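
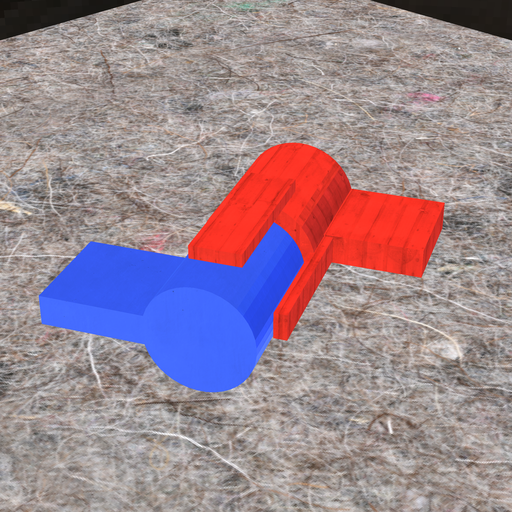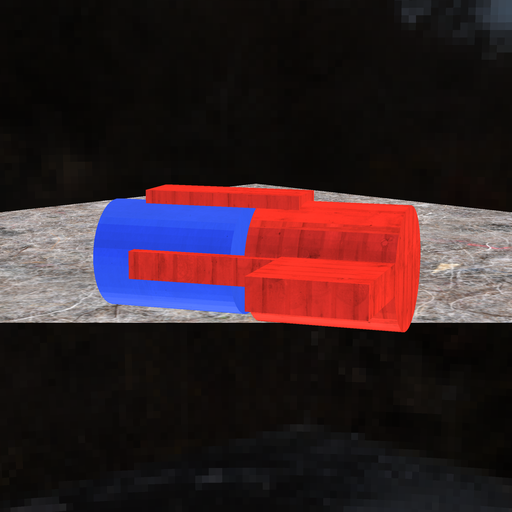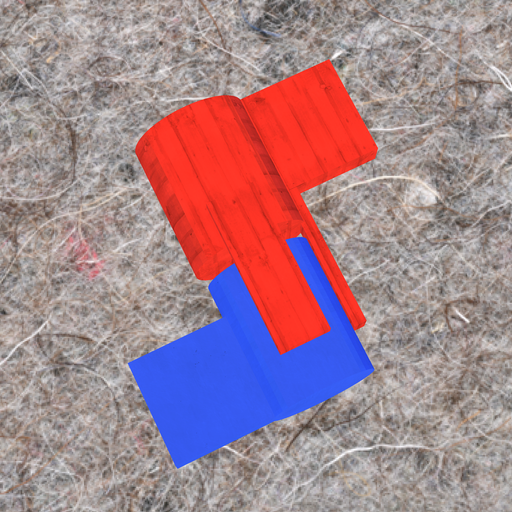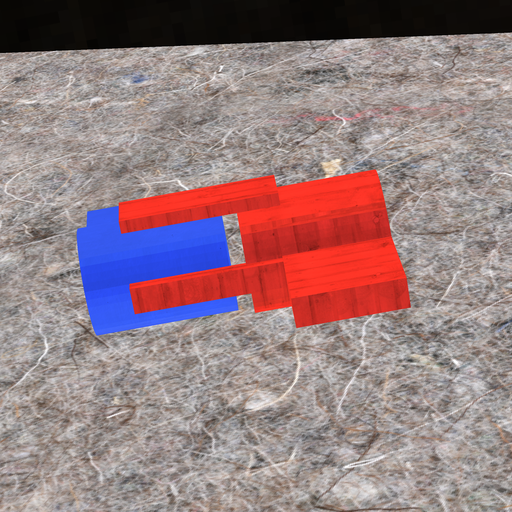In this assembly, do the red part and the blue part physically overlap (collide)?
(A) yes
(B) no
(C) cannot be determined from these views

(B) no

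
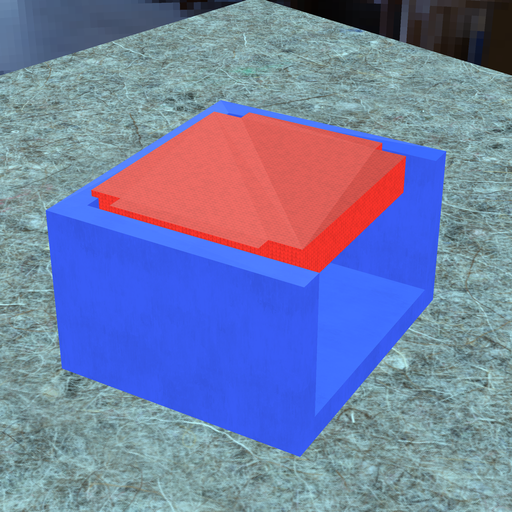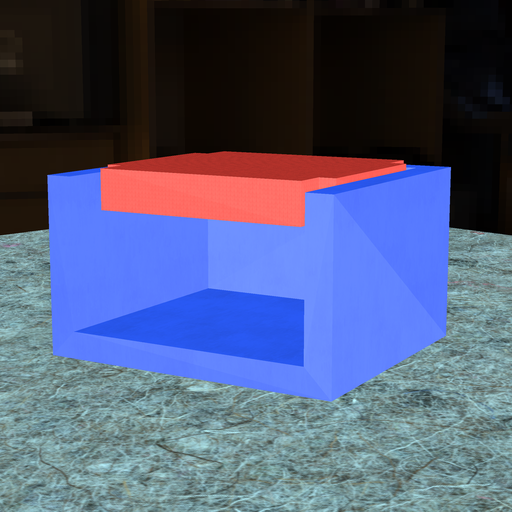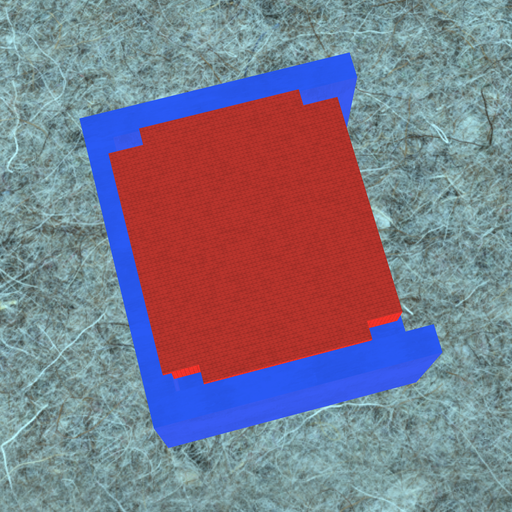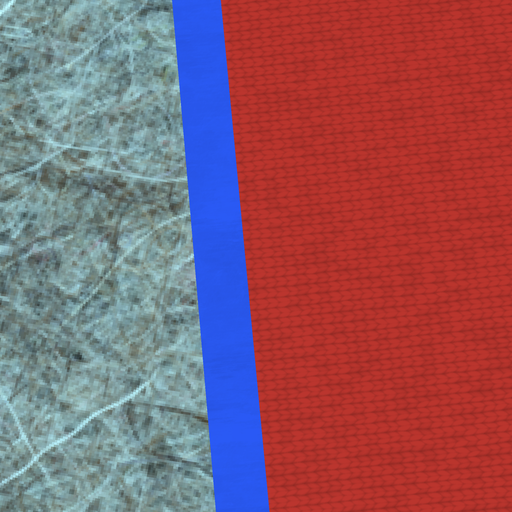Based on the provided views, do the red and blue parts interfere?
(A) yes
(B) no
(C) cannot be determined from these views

(A) yes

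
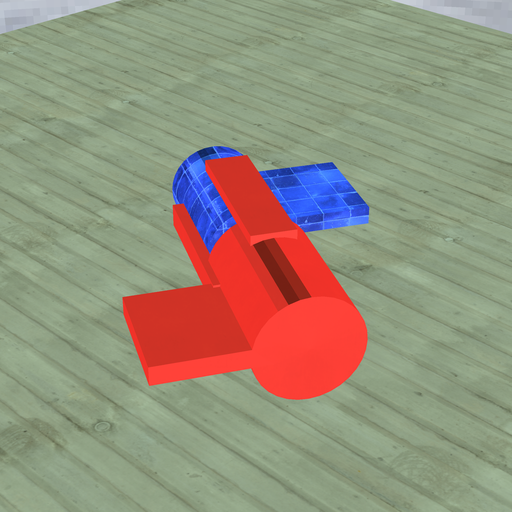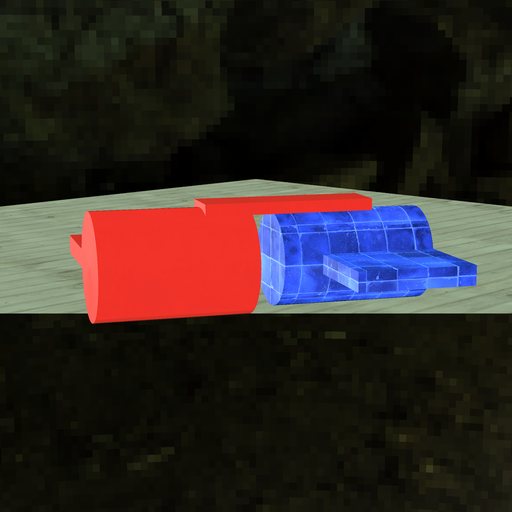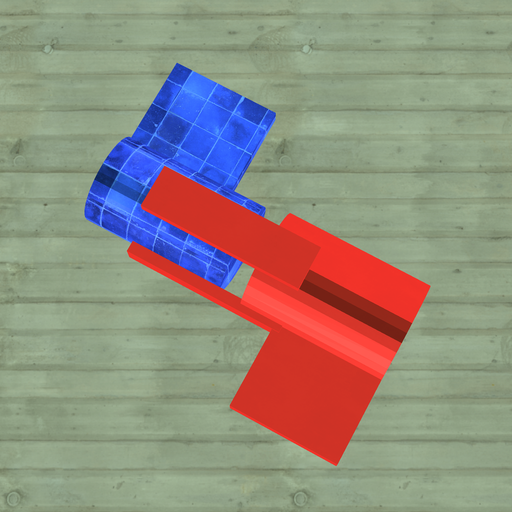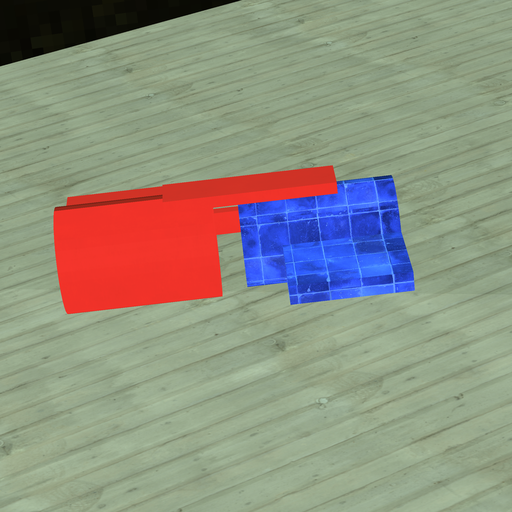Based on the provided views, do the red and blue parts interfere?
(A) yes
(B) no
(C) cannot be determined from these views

(B) no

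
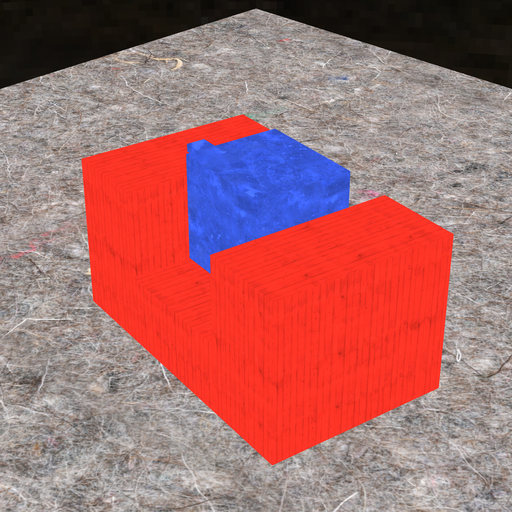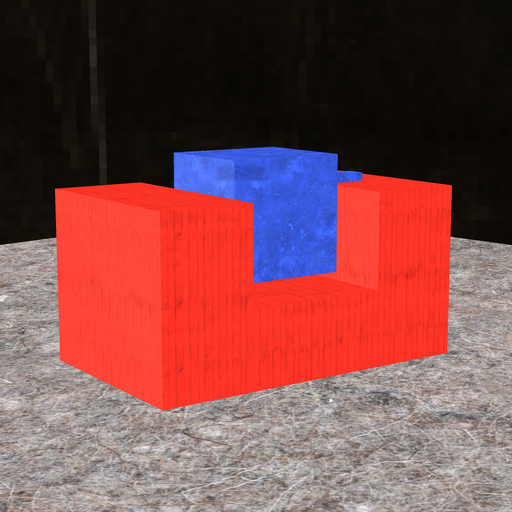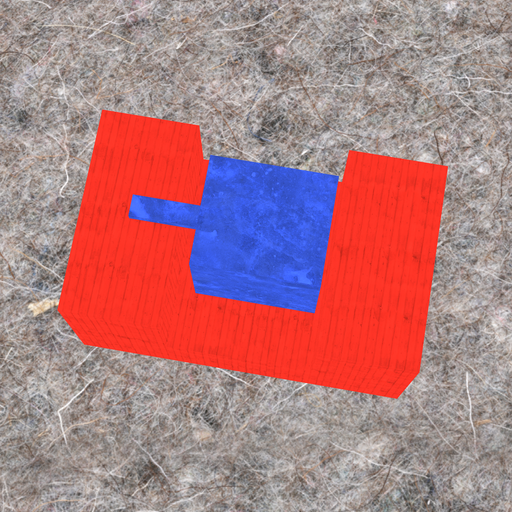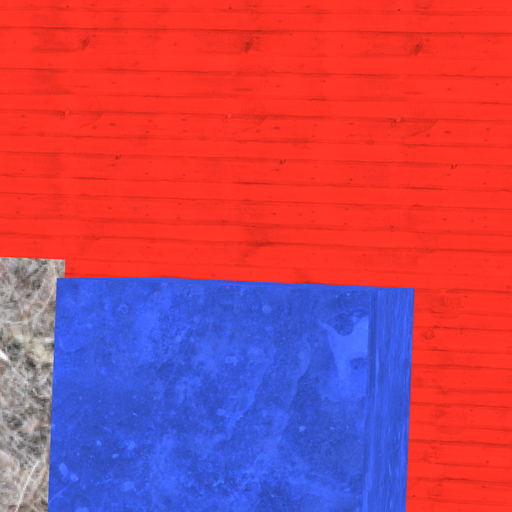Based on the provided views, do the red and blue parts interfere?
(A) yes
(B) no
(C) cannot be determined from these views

(B) no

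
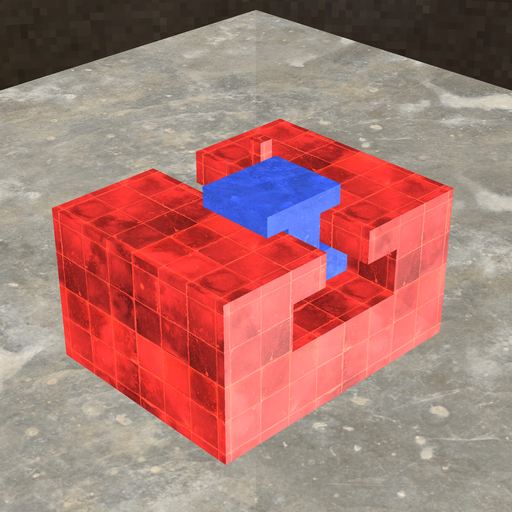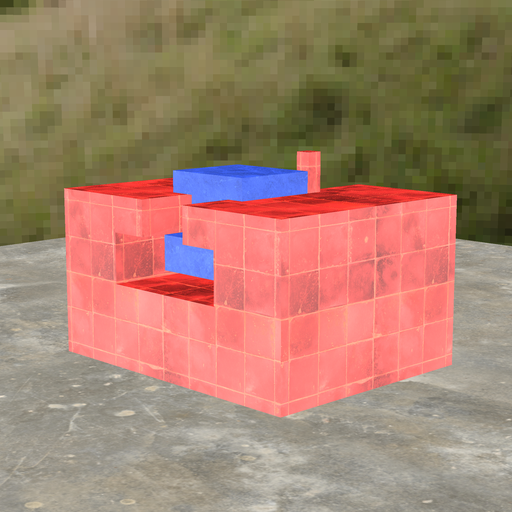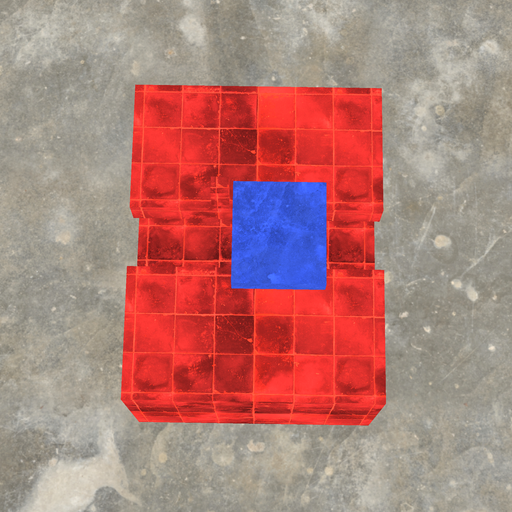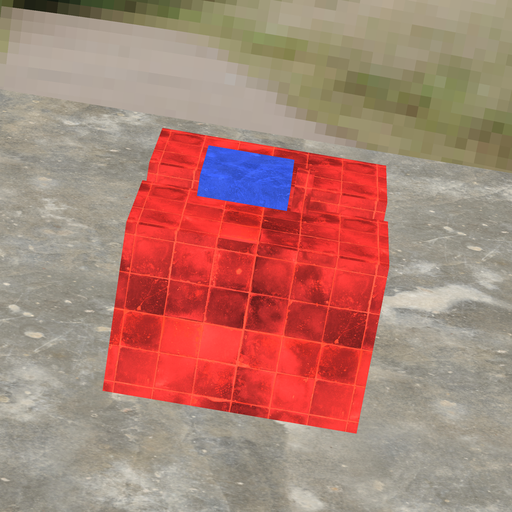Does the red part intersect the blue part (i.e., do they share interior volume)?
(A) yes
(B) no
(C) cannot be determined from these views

(B) no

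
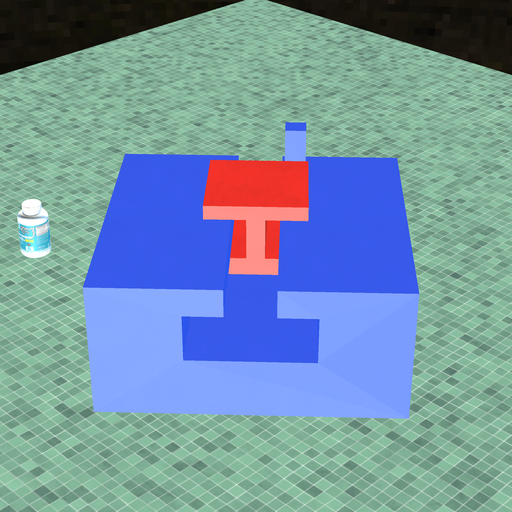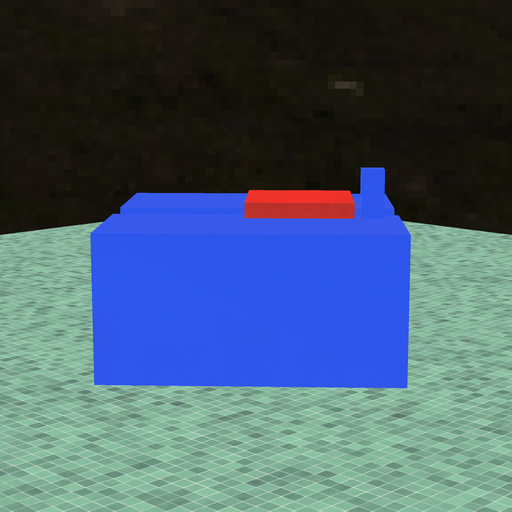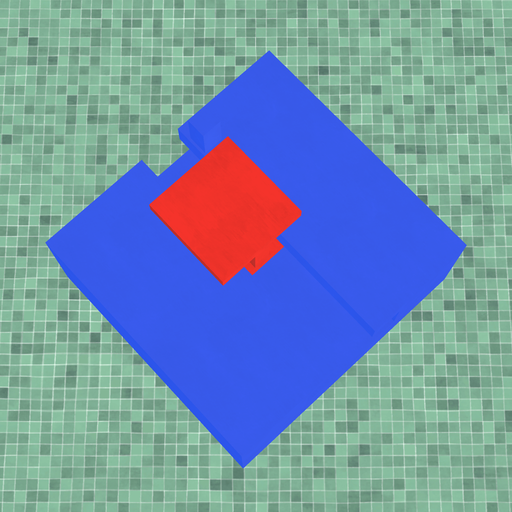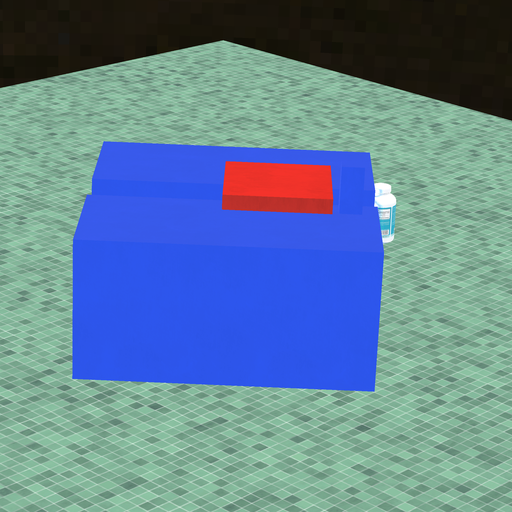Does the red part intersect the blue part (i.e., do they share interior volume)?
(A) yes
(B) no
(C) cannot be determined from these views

(B) no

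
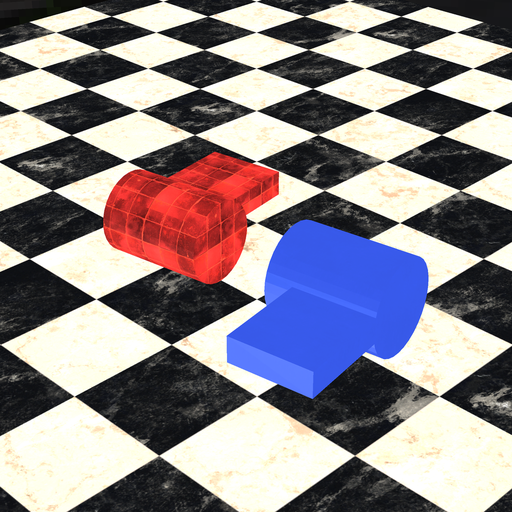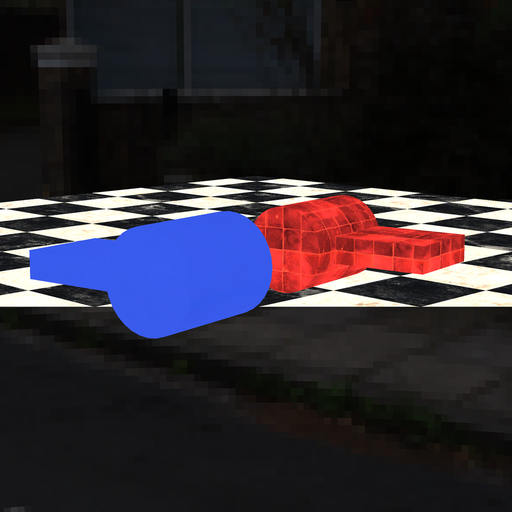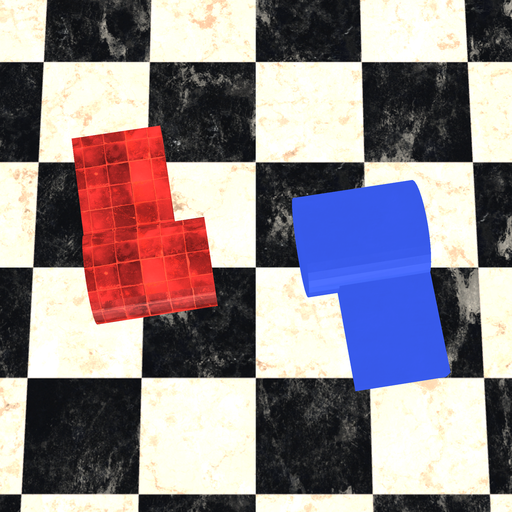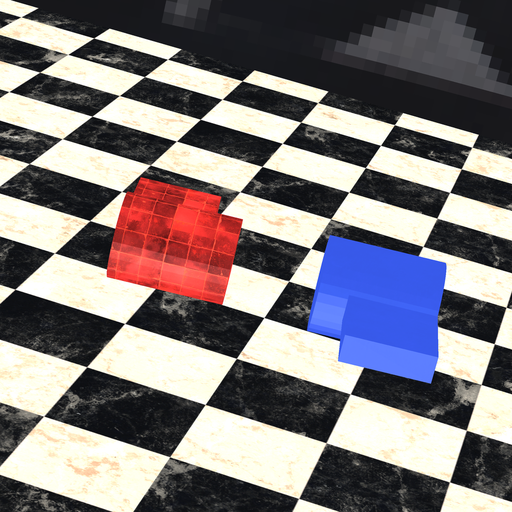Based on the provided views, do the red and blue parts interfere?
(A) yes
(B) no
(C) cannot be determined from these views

(B) no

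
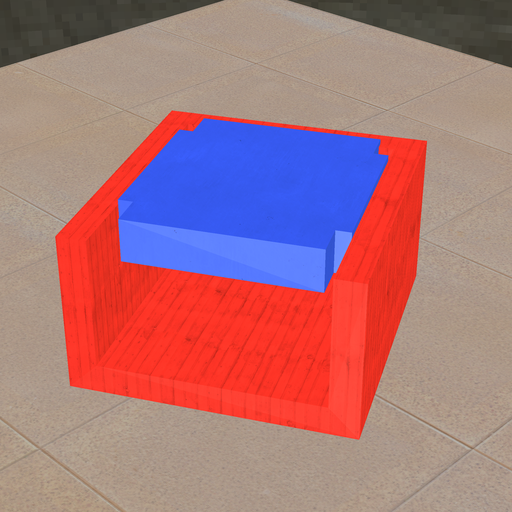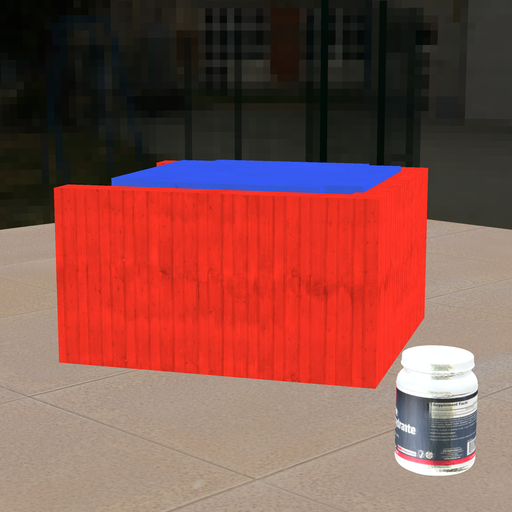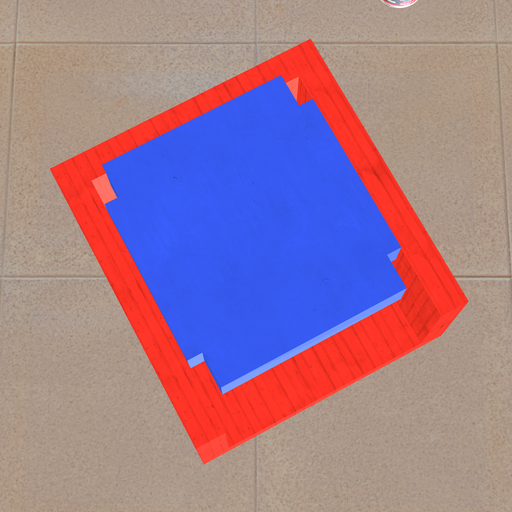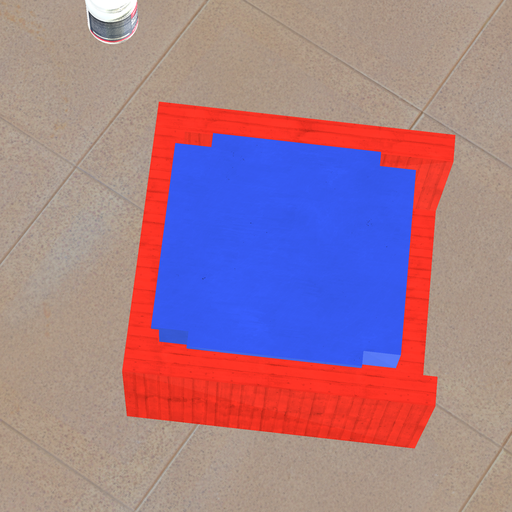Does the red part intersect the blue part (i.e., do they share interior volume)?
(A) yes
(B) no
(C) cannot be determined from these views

(A) yes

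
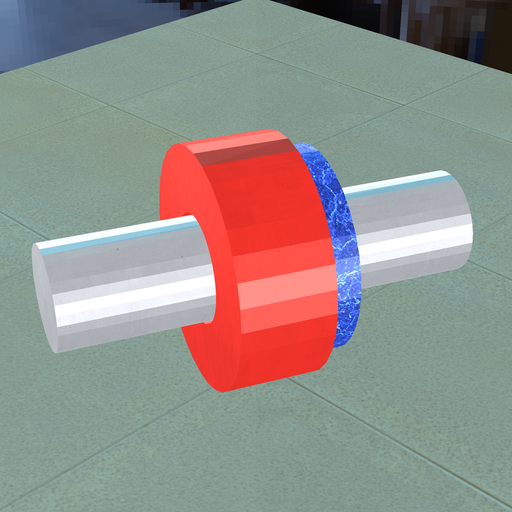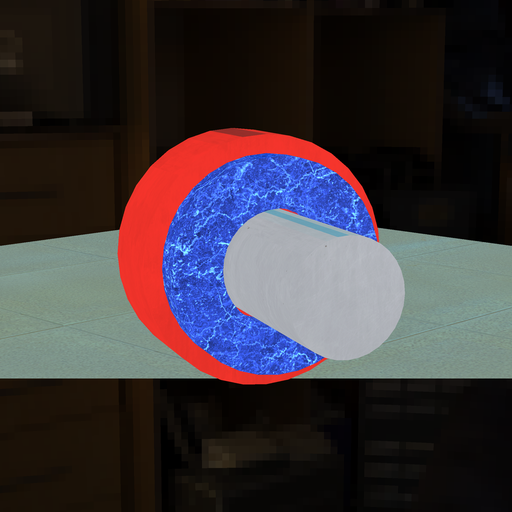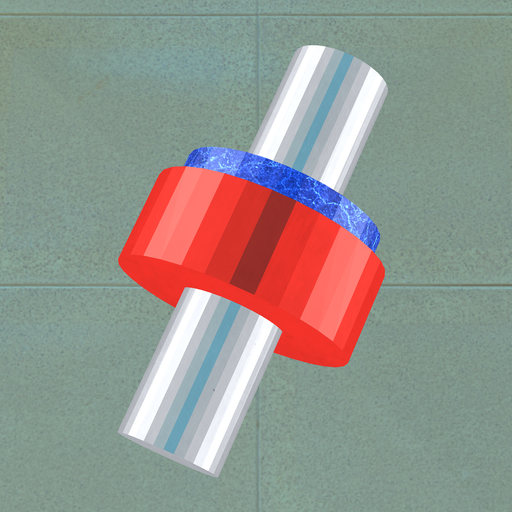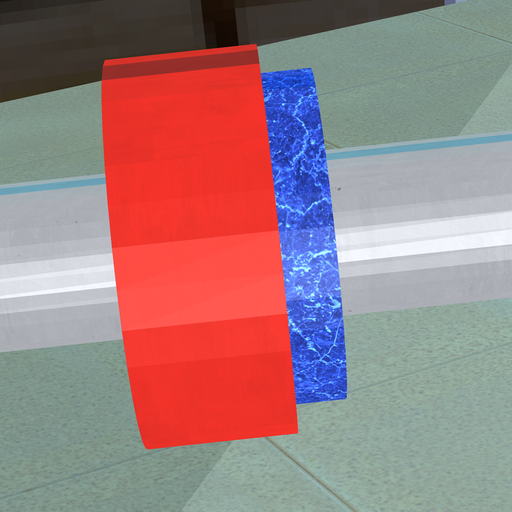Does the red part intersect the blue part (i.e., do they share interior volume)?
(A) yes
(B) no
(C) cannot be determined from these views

(A) yes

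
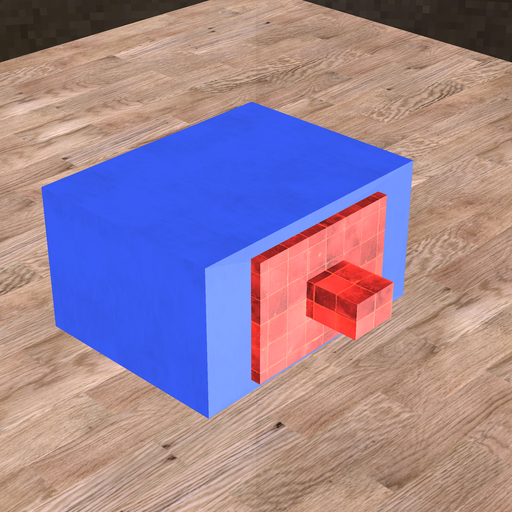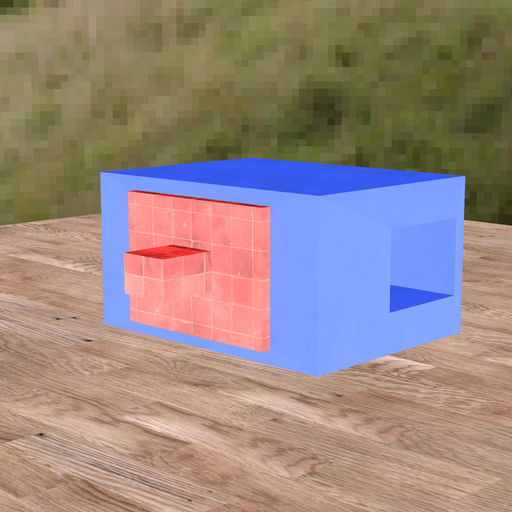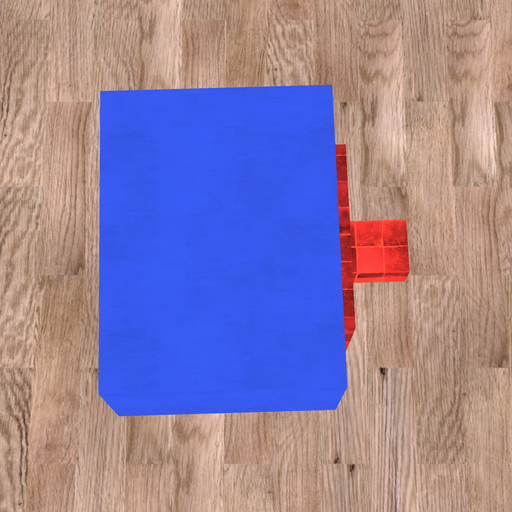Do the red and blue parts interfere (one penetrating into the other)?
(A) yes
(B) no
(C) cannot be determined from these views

(C) cannot be determined from these views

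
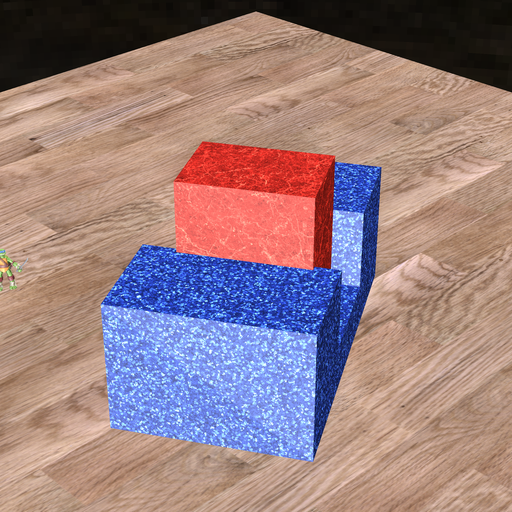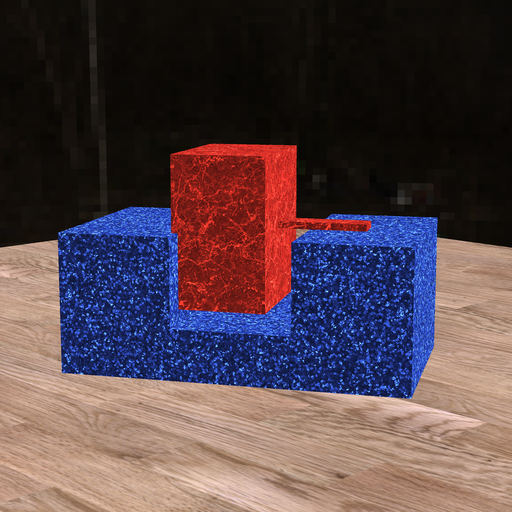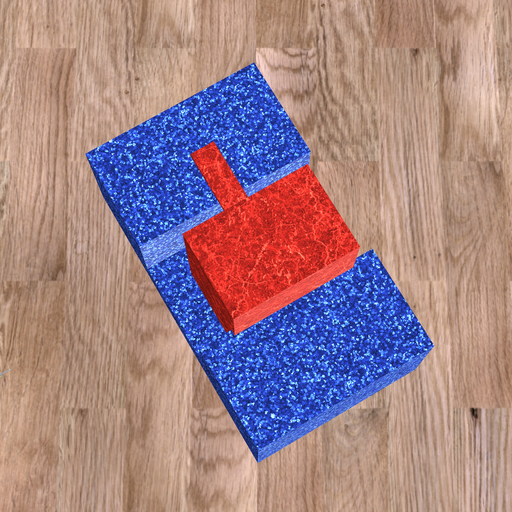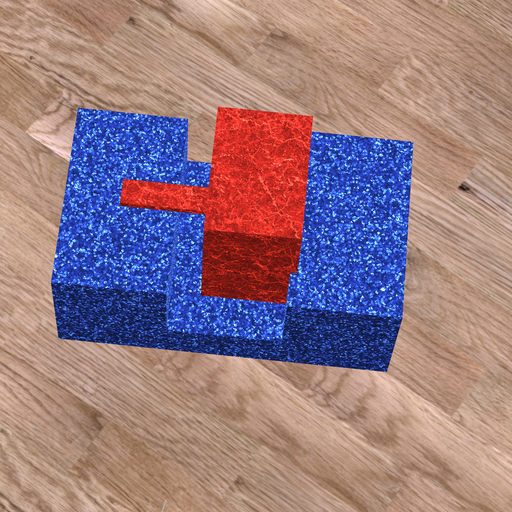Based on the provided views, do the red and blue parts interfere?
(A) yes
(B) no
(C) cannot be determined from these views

(A) yes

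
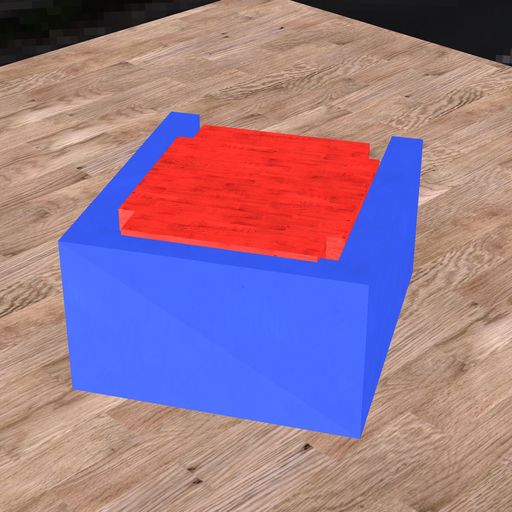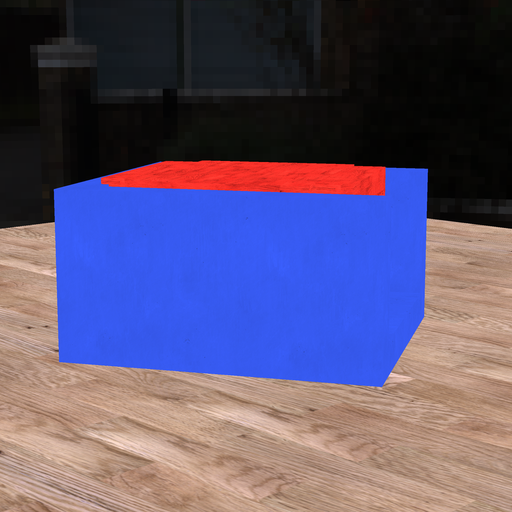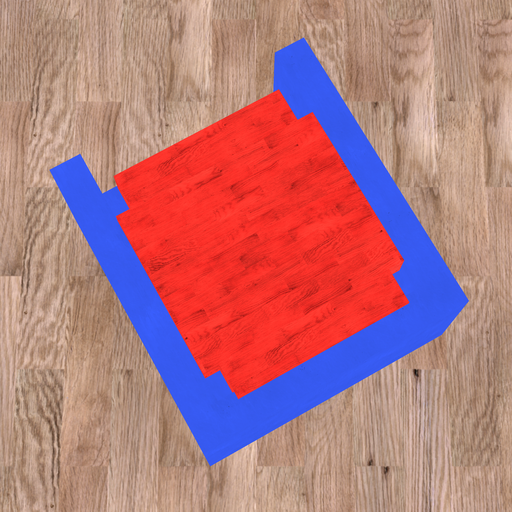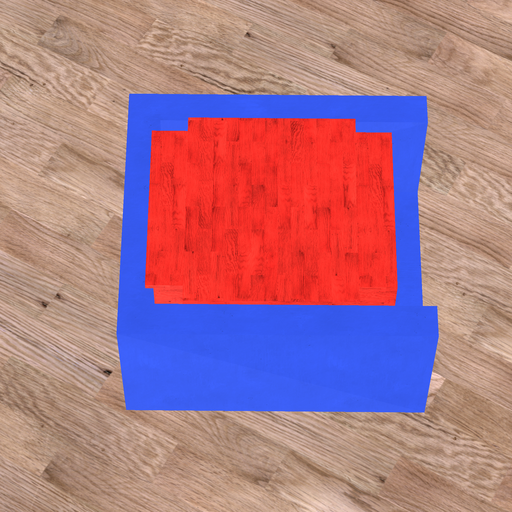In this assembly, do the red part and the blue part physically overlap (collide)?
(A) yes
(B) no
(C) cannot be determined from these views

(A) yes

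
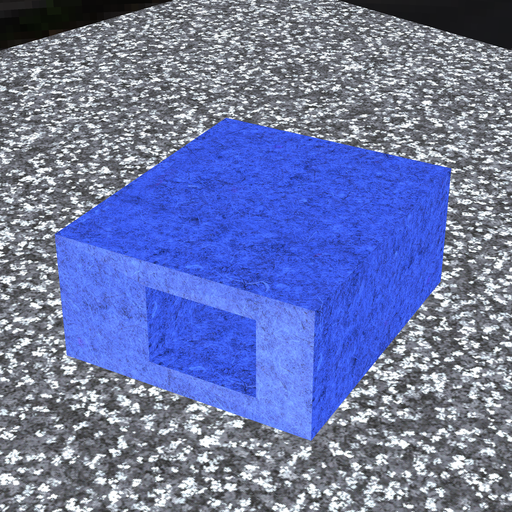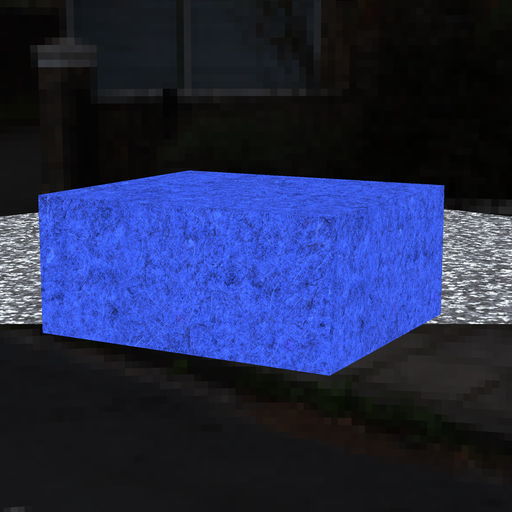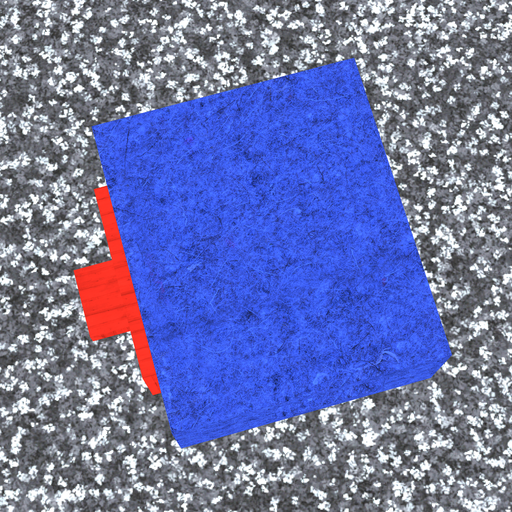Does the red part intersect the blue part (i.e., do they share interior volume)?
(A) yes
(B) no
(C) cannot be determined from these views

(C) cannot be determined from these views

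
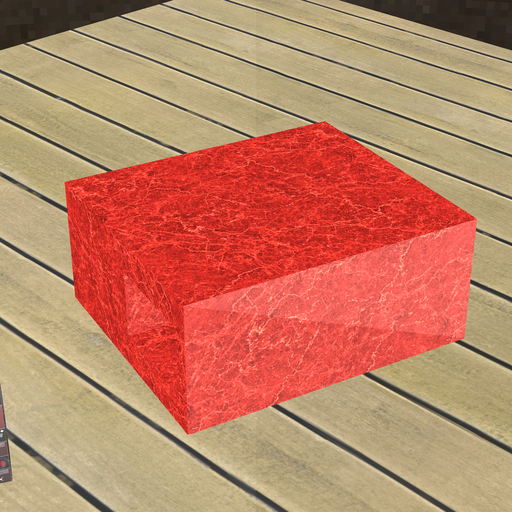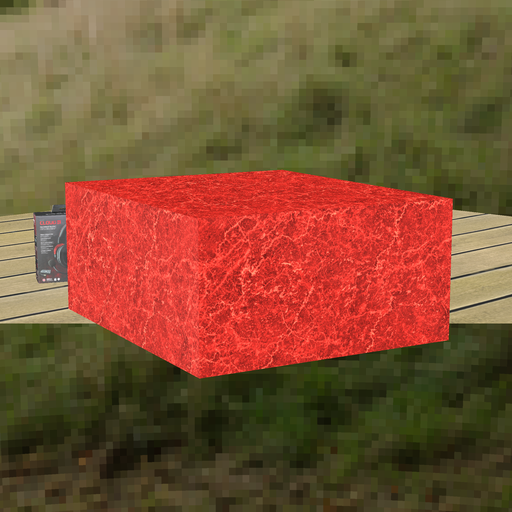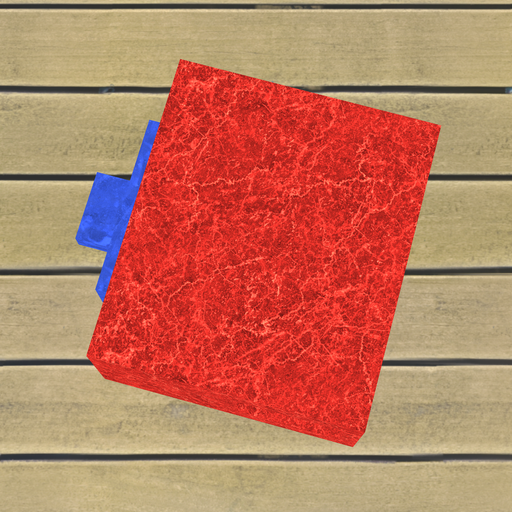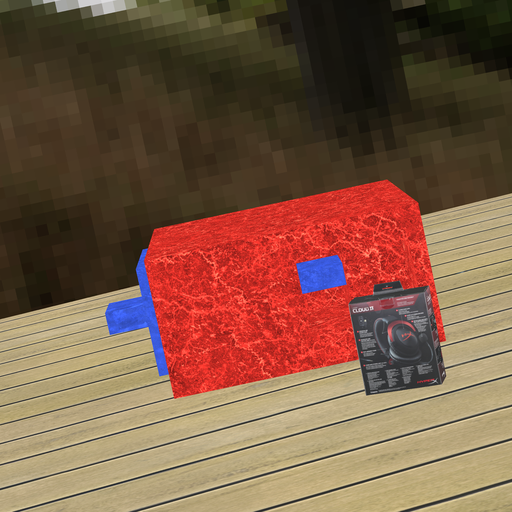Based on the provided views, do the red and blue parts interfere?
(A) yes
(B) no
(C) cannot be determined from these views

(A) yes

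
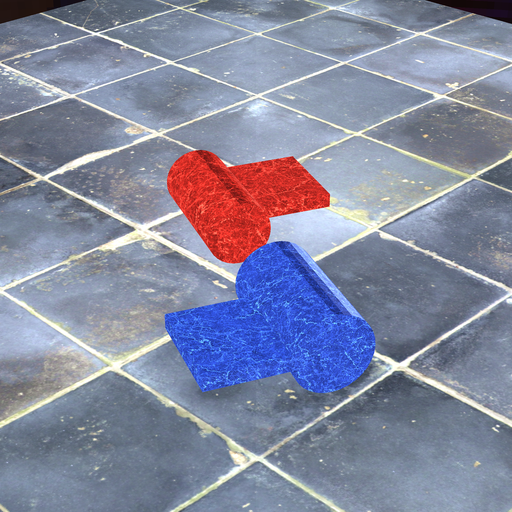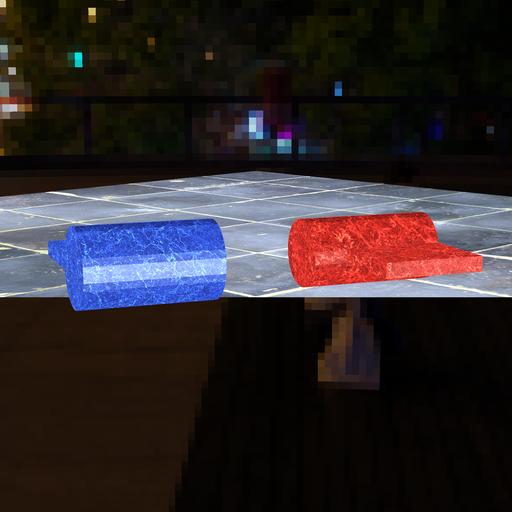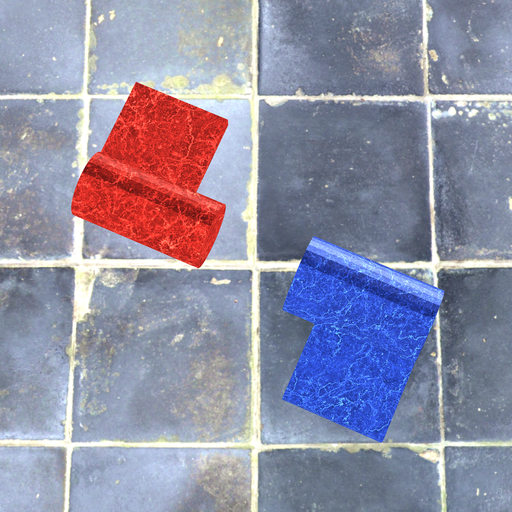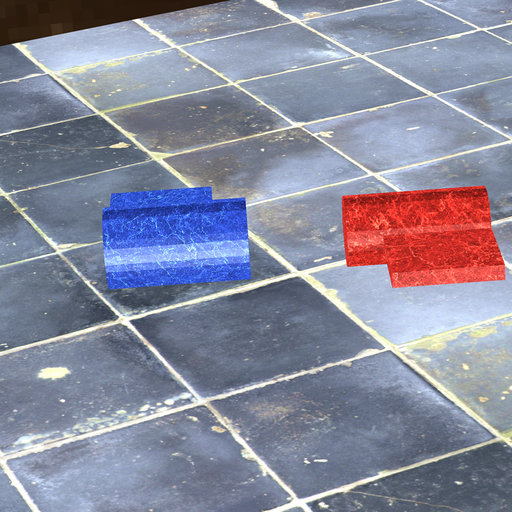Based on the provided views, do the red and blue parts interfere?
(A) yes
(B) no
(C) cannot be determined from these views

(B) no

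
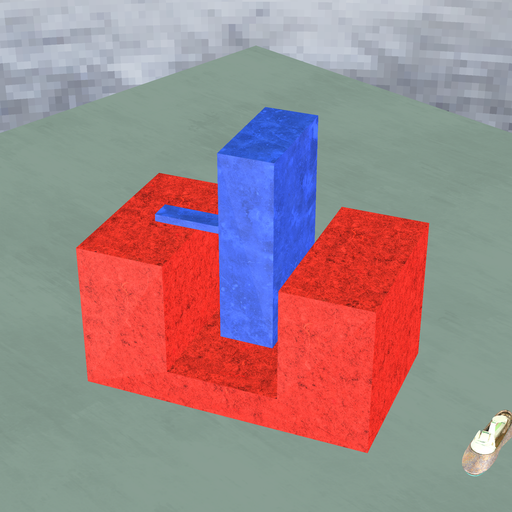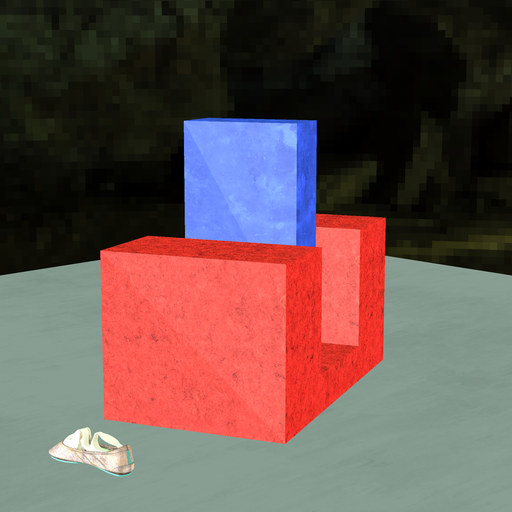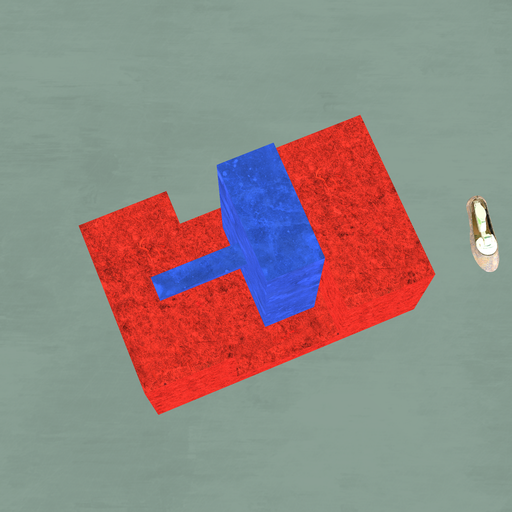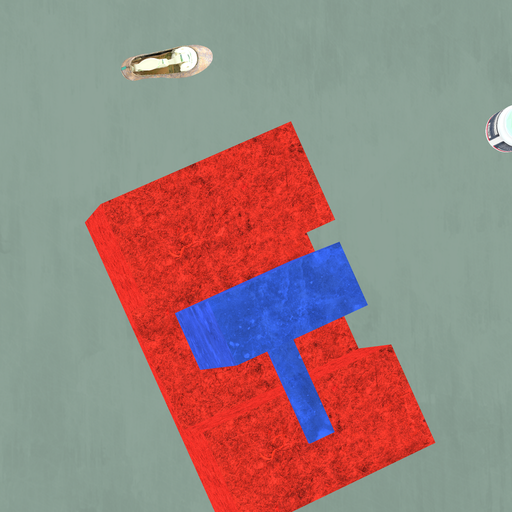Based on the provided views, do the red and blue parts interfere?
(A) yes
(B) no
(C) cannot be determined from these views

(B) no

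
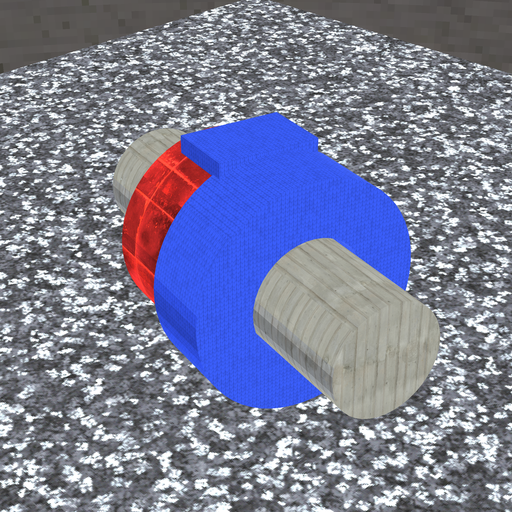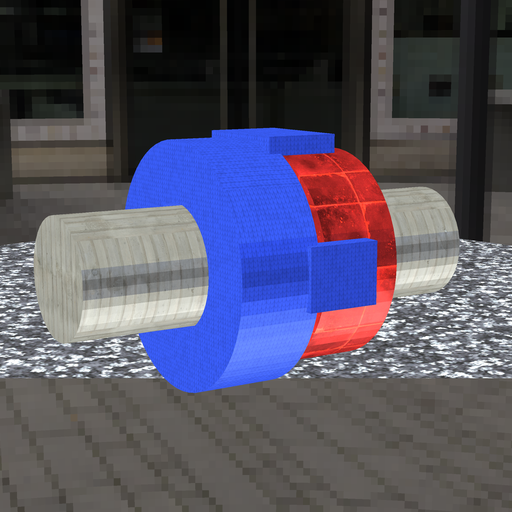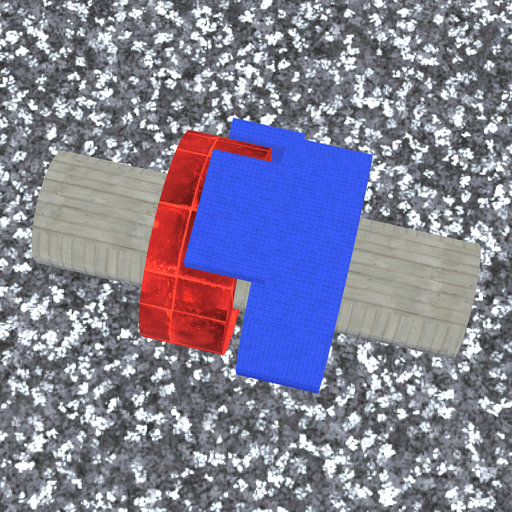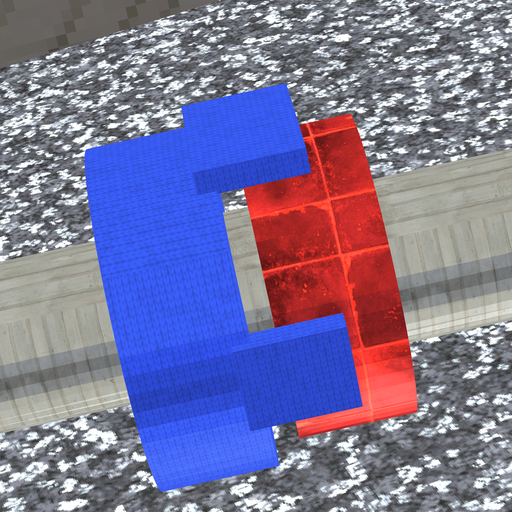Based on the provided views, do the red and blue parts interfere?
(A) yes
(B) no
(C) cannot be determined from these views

(B) no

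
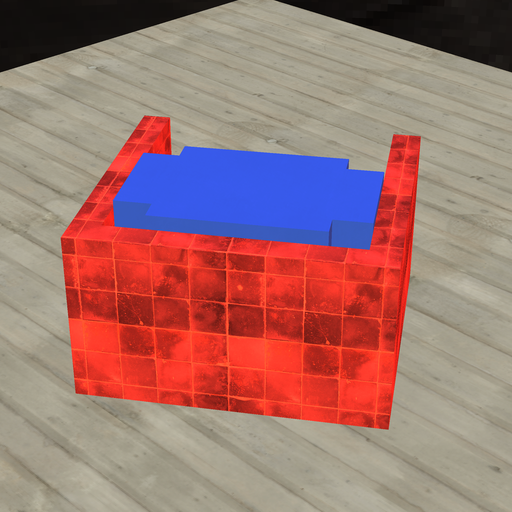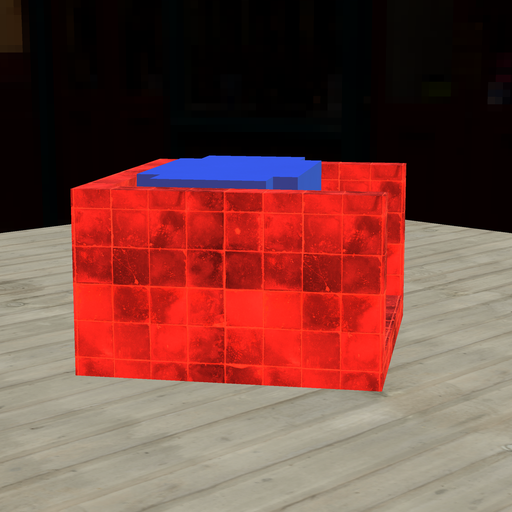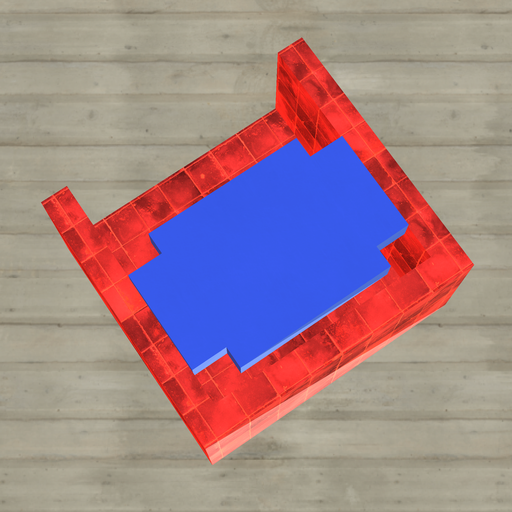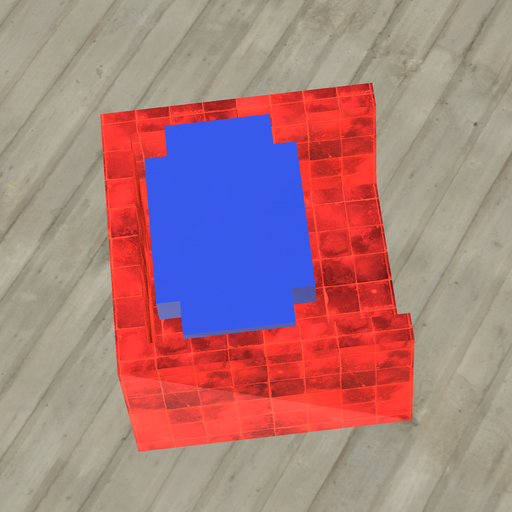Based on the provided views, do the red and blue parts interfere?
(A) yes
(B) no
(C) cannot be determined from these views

(B) no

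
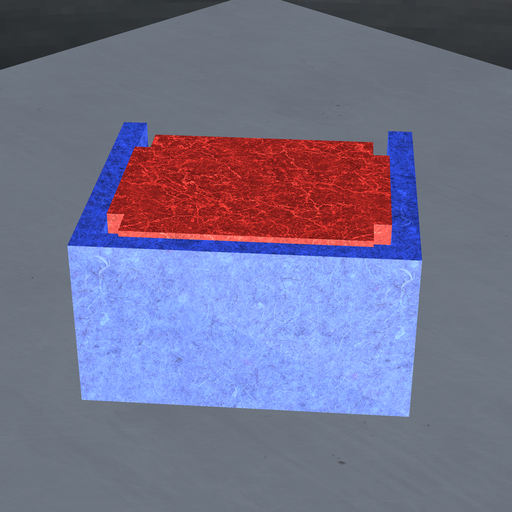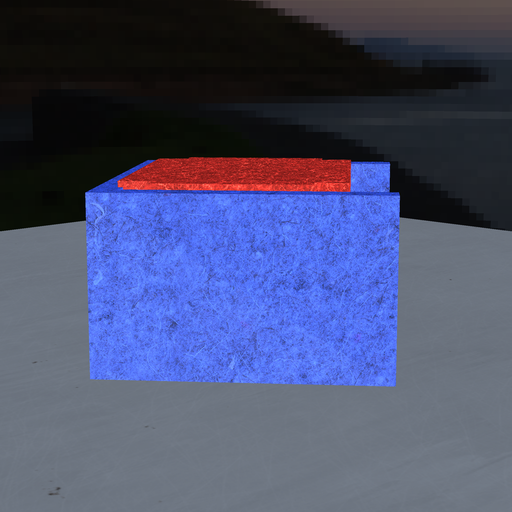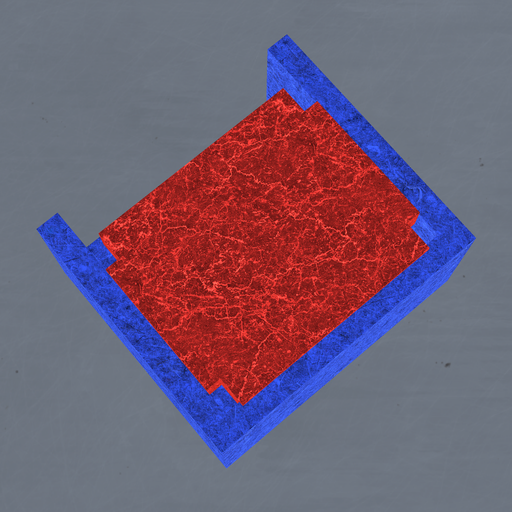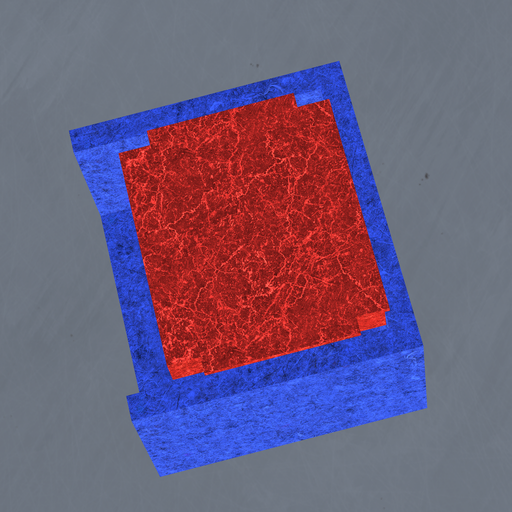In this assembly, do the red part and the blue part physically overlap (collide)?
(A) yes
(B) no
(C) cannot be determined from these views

(A) yes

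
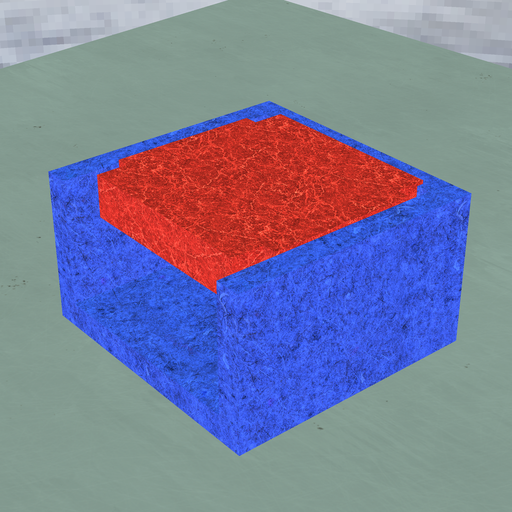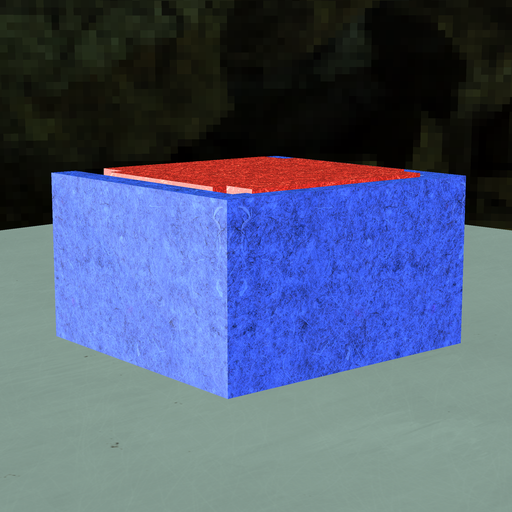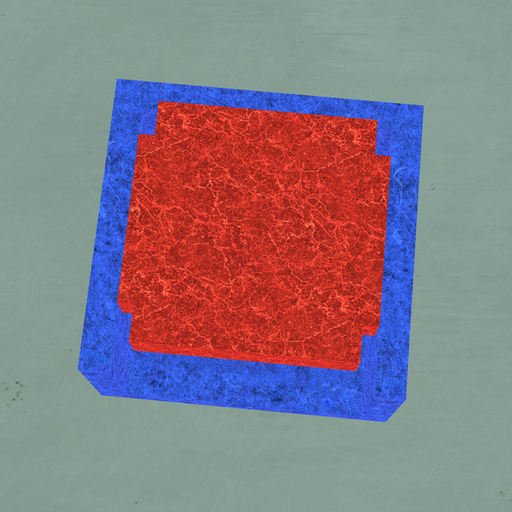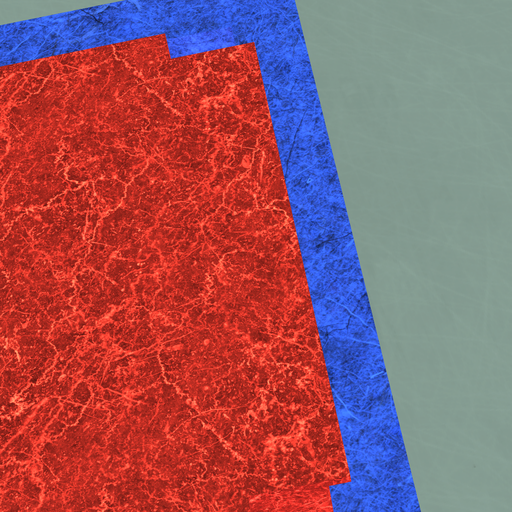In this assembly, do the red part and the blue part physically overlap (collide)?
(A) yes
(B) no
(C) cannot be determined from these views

(A) yes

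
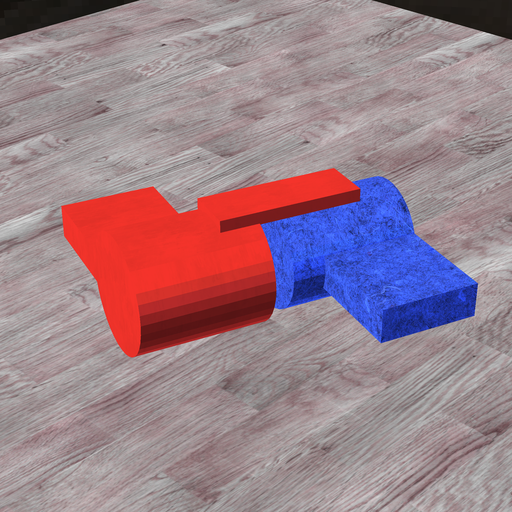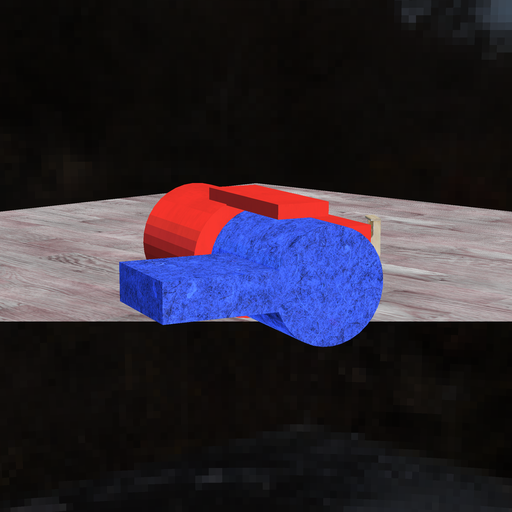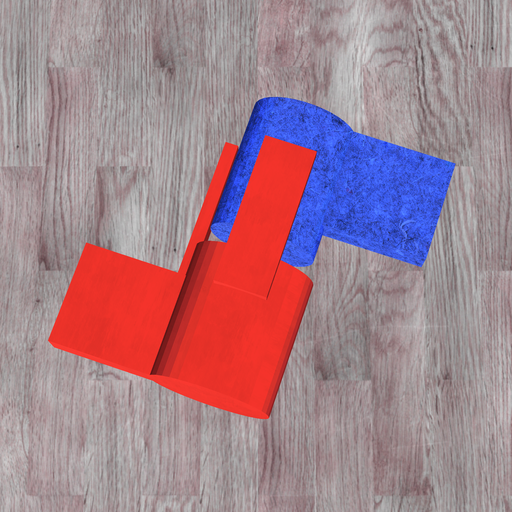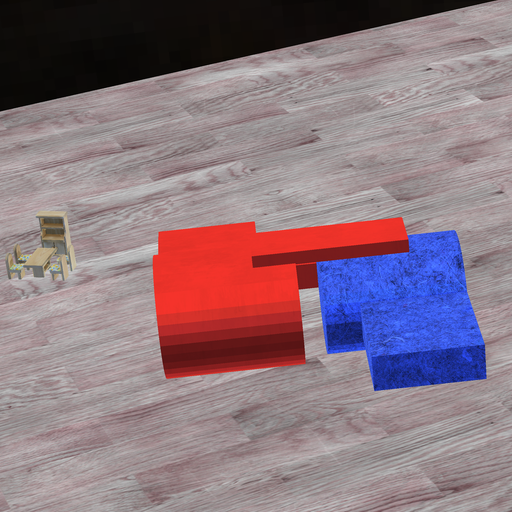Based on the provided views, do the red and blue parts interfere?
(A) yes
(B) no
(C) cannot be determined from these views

(B) no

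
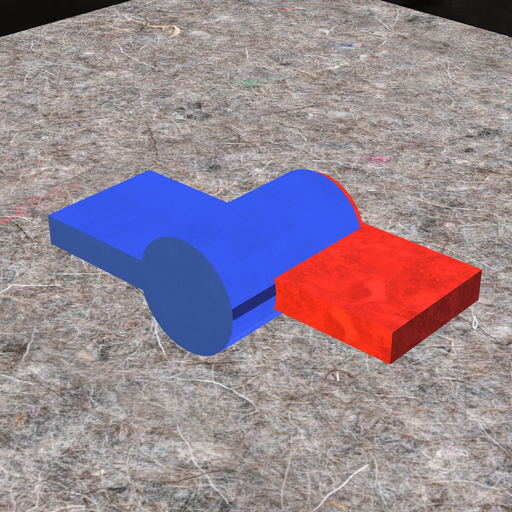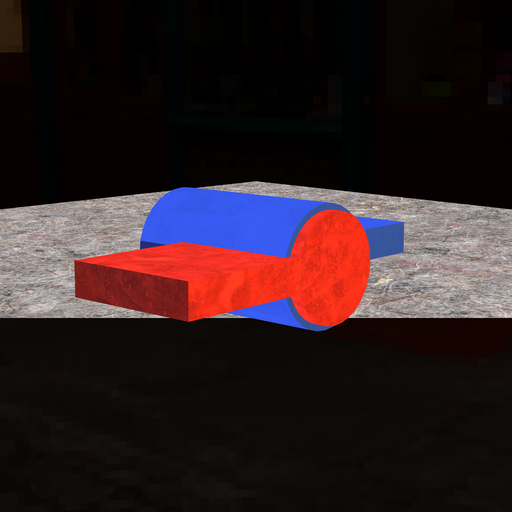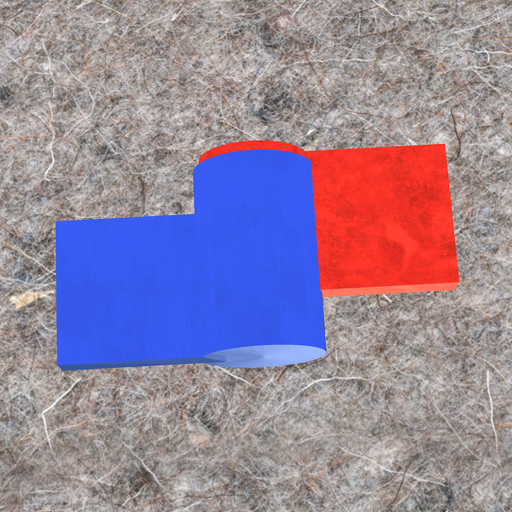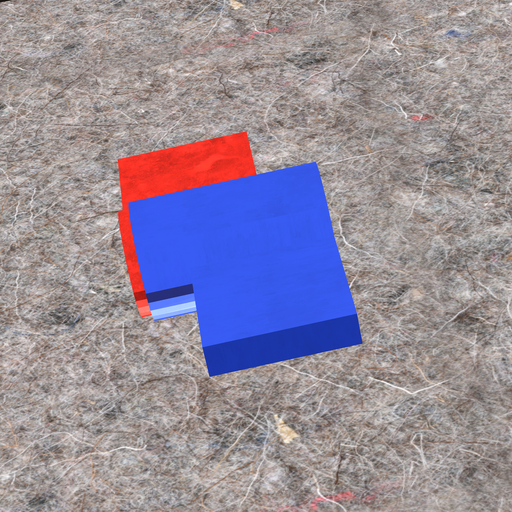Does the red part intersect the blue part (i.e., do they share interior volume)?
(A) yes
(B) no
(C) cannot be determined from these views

(A) yes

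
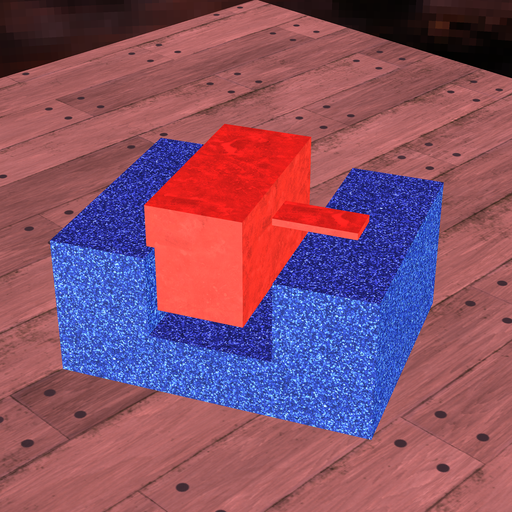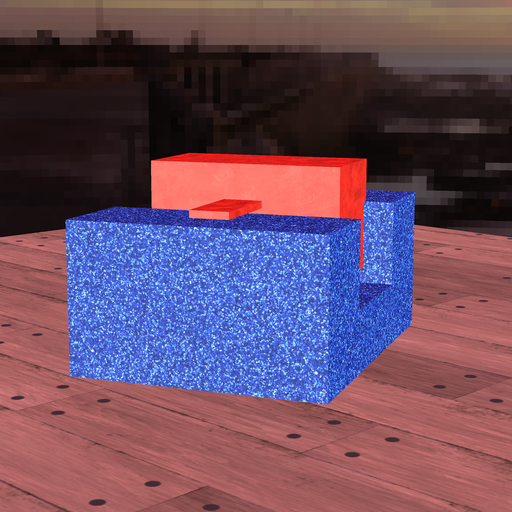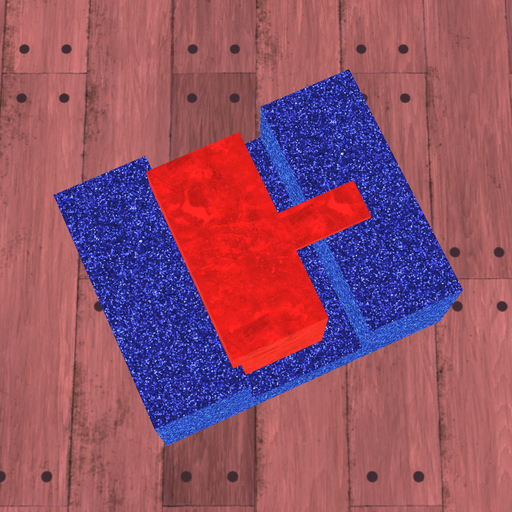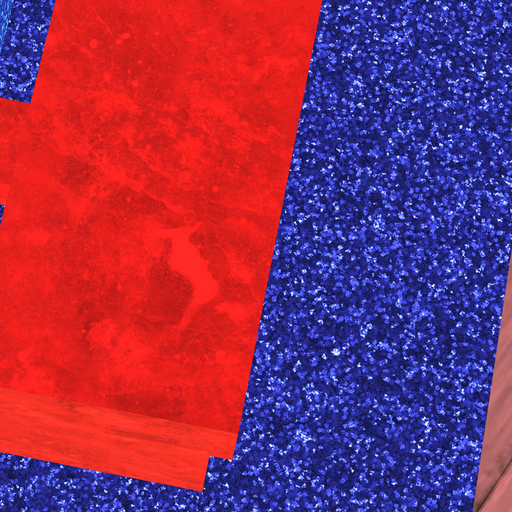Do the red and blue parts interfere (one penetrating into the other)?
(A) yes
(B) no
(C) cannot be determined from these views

(A) yes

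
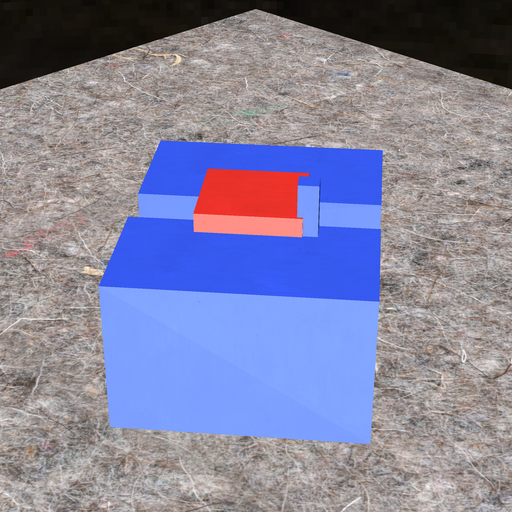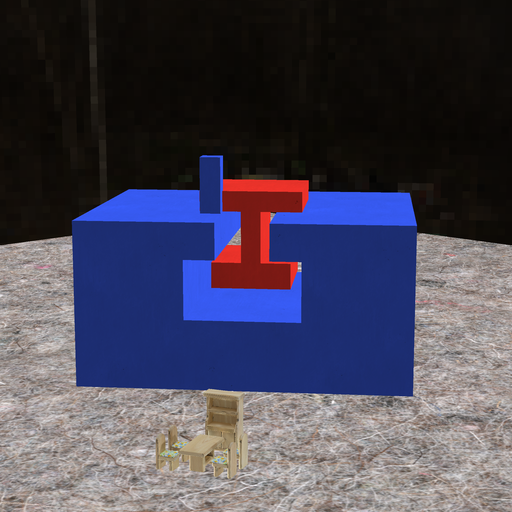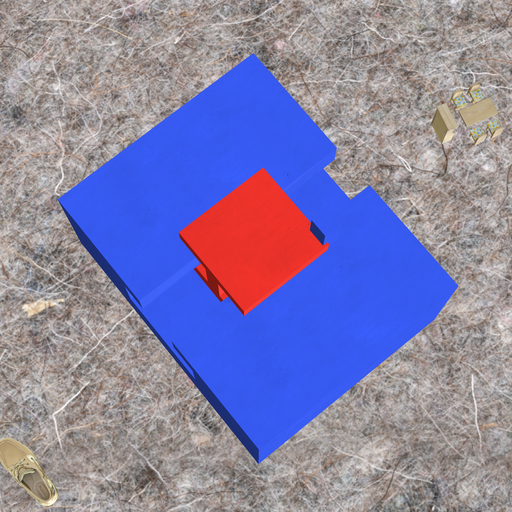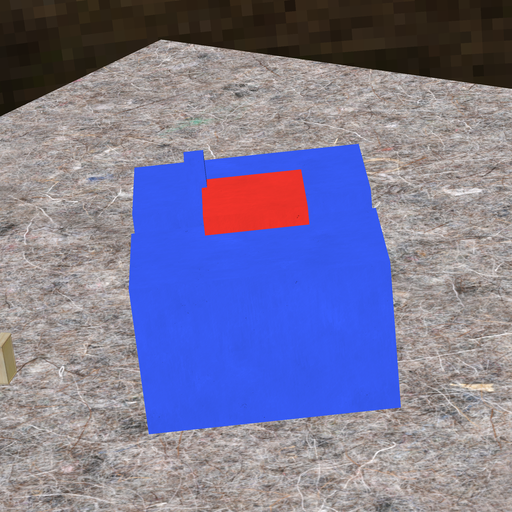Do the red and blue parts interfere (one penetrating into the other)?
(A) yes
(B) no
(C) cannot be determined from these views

(A) yes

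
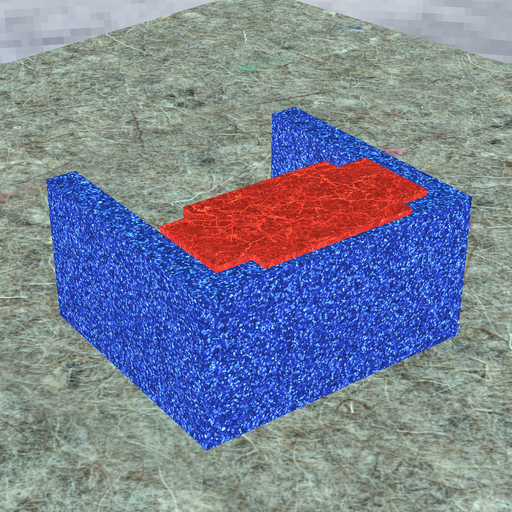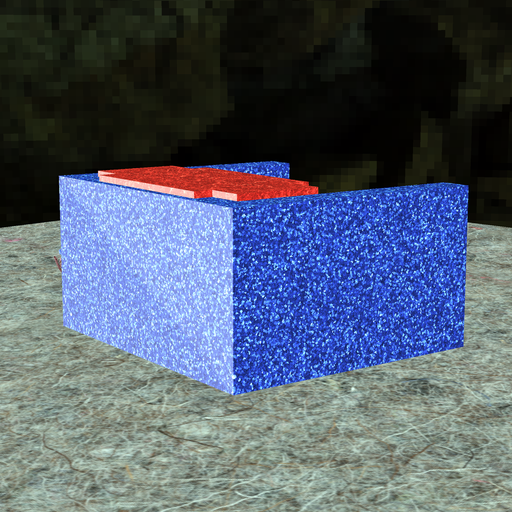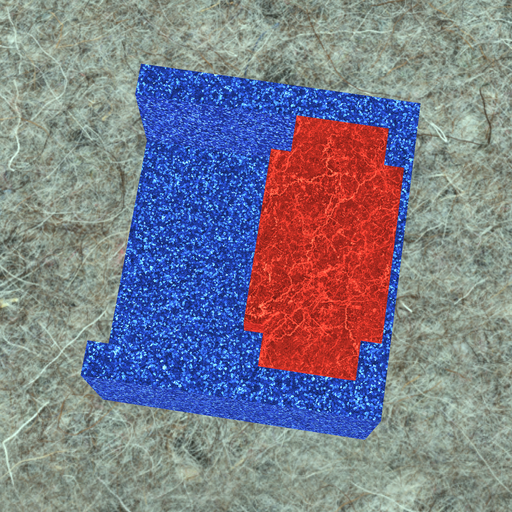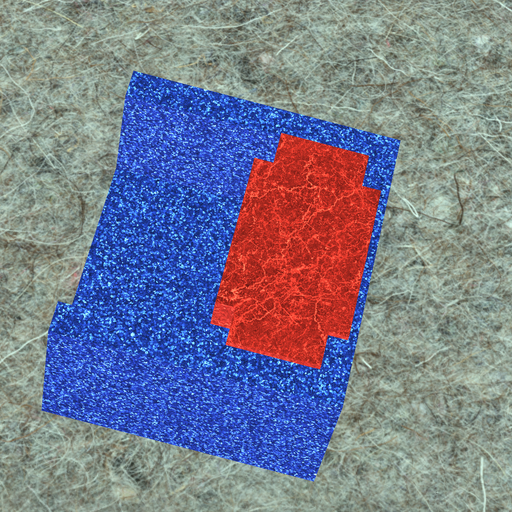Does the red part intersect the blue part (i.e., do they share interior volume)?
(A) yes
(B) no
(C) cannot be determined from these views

(A) yes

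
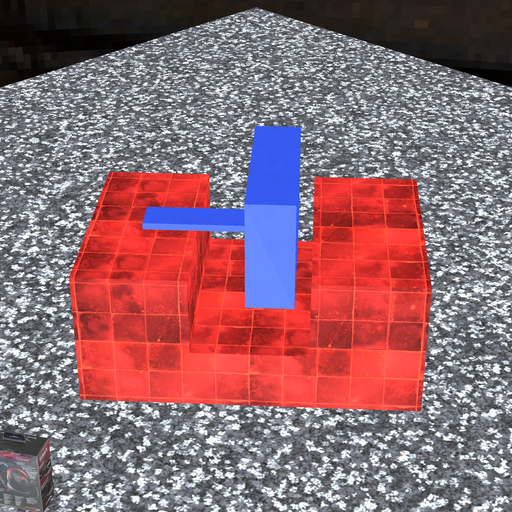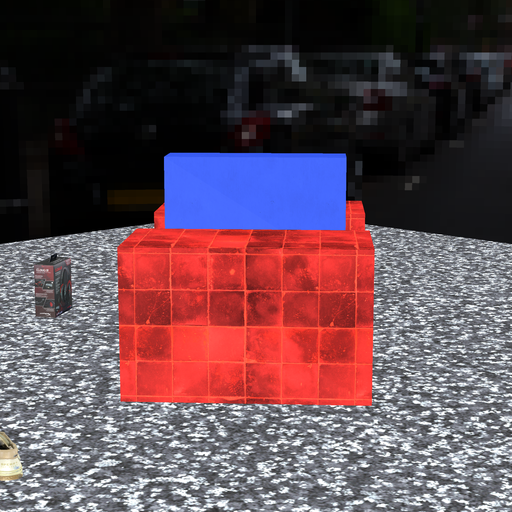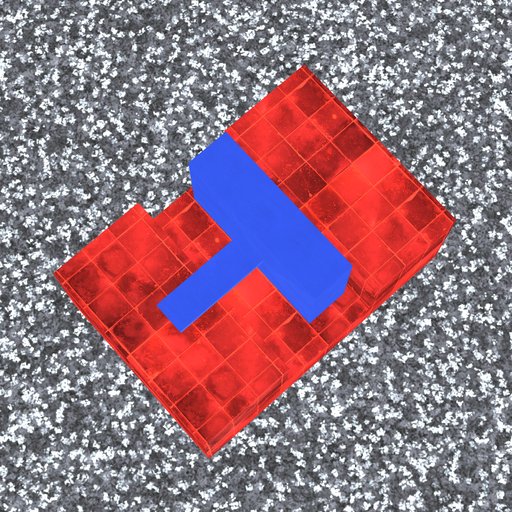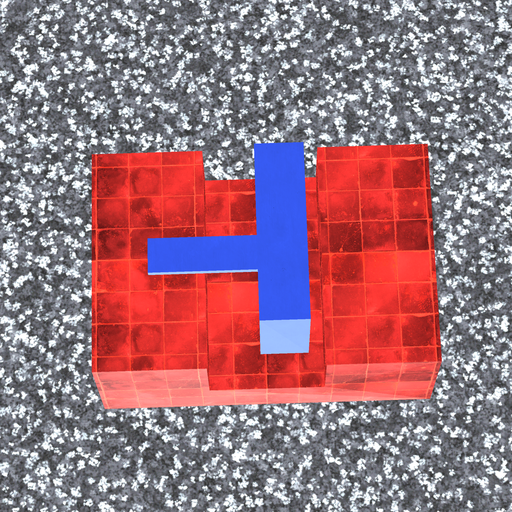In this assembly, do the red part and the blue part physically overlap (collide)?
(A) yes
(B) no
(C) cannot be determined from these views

(B) no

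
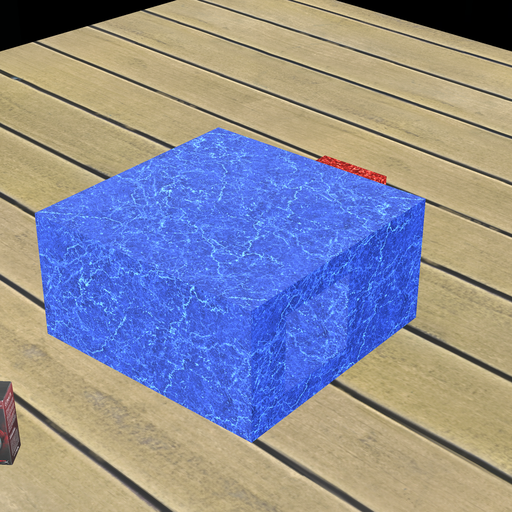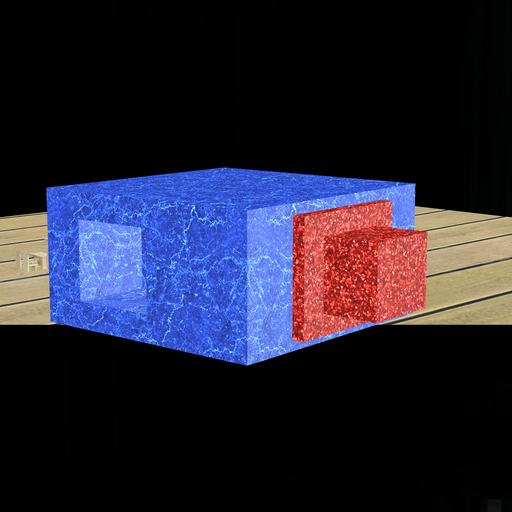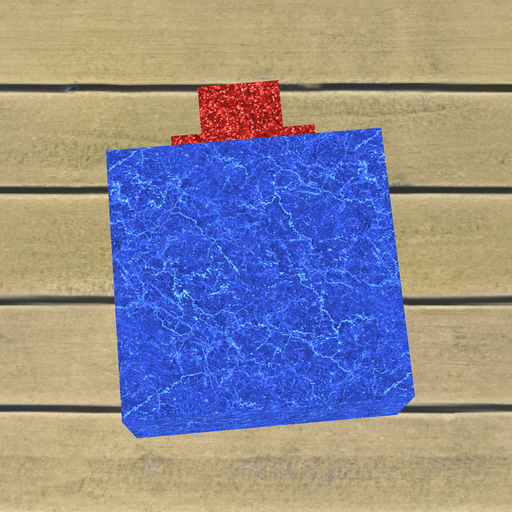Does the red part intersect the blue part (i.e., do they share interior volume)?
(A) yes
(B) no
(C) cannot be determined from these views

(C) cannot be determined from these views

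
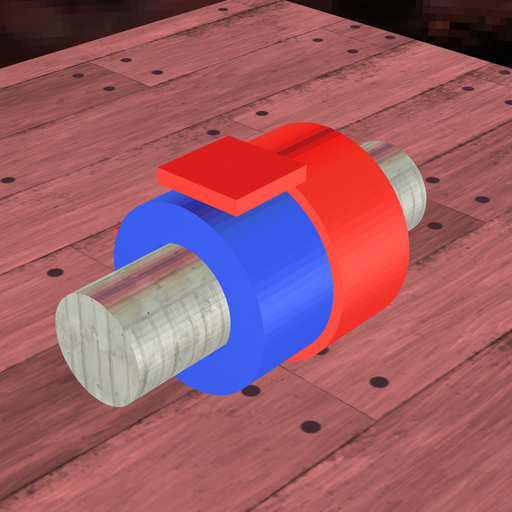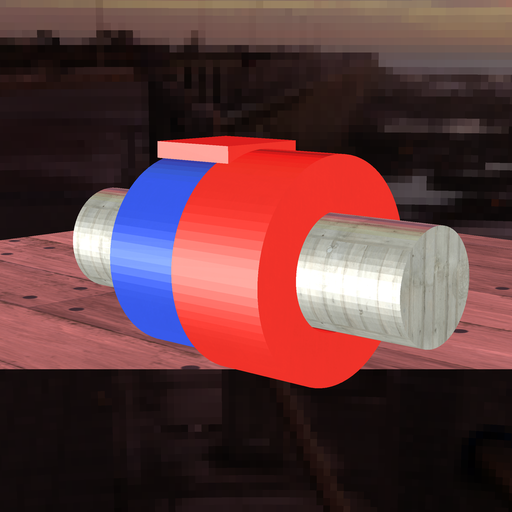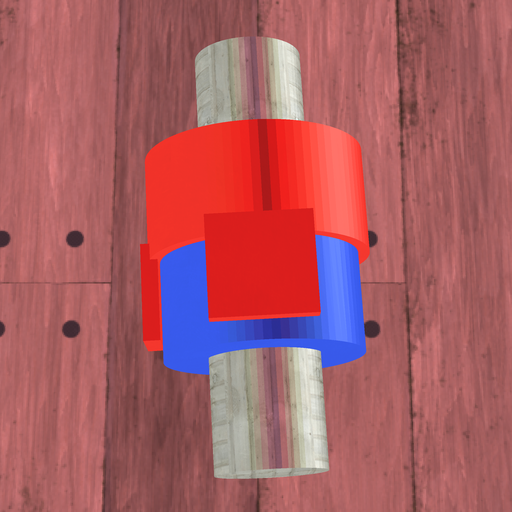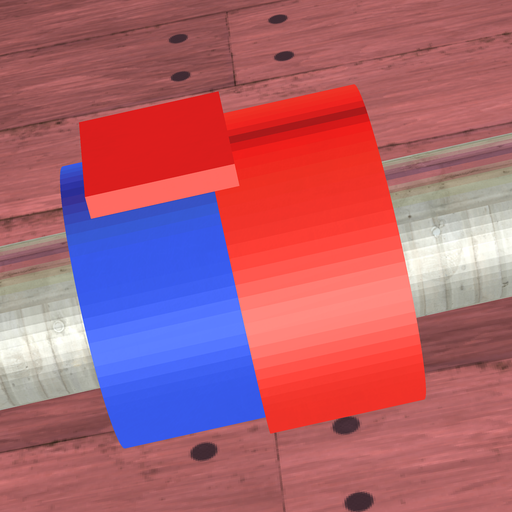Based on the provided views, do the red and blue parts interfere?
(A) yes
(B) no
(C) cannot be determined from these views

(A) yes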